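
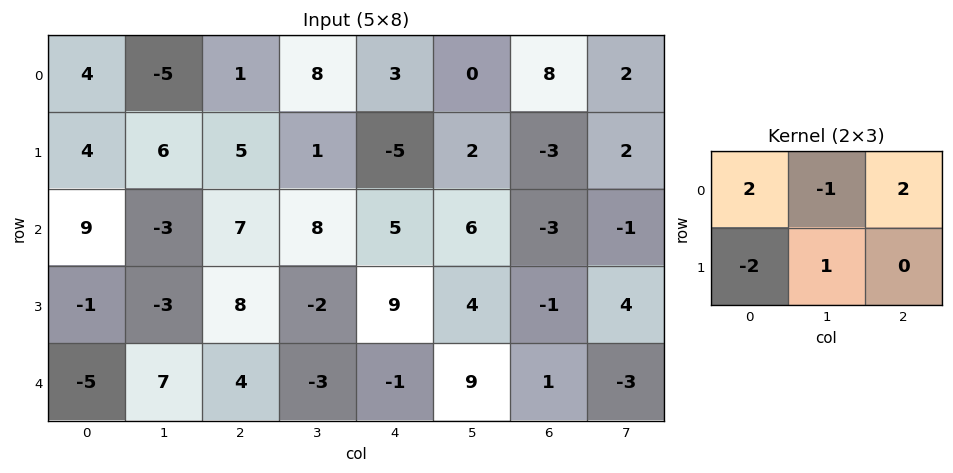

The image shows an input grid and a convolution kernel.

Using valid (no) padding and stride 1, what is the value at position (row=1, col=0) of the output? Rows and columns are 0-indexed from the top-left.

-9

The receptive field on the input at this output position is [4 6 5 / 9 -3 7]. Elementwise product with the kernel and sum: 4·2 + 6·-1 + 5·2 + 9·-2 + -3·1.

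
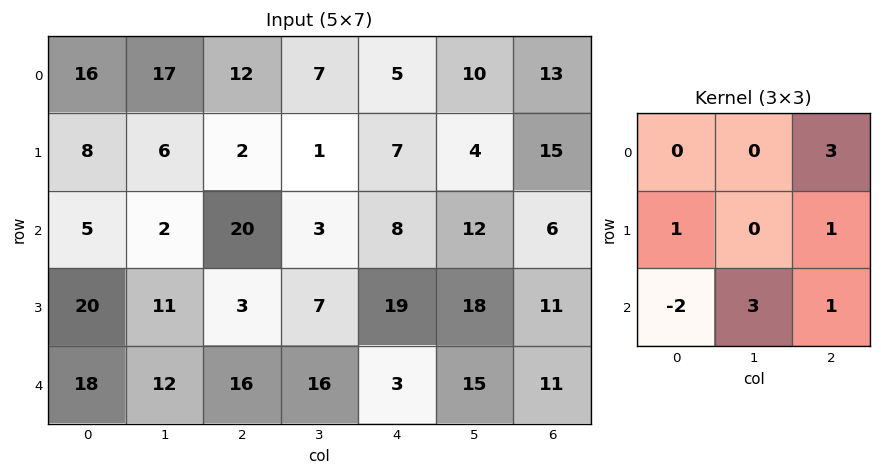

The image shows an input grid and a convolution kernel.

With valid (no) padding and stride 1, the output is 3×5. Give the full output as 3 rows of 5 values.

62 87 1 65 87
27 2 83 88 86
99 67 65 53 98

Output[0,0]: The receptive field on the input at this output position is [16 17 12 / 8 6 2 / 5 2 20]. Elementwise product with the kernel and sum: 12·3 + 8·1 + 2·1 + 5·-2 + 2·3 + 20·1.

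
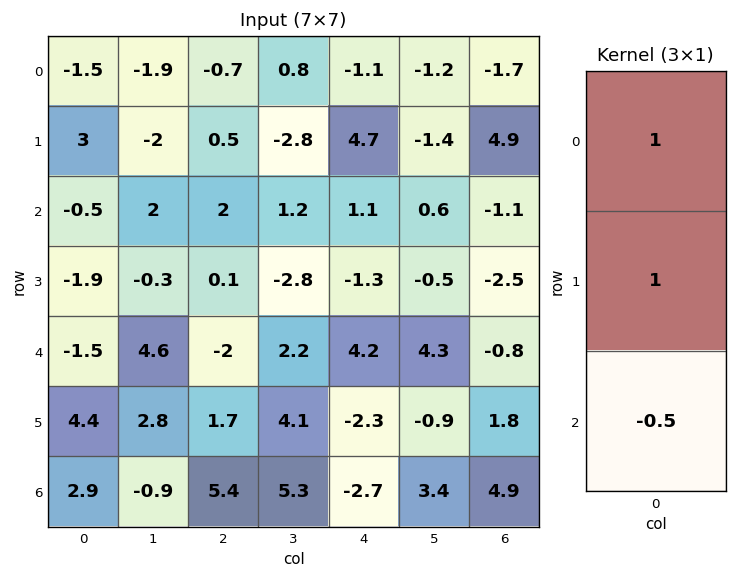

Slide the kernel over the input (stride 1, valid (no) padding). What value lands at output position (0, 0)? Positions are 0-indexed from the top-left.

1.75

The receptive field on the input at this output position is [-1.5 / 3 / -0.5]. Elementwise product with the kernel and sum: -1.5·1 + 3·1 + -0.5·-0.5.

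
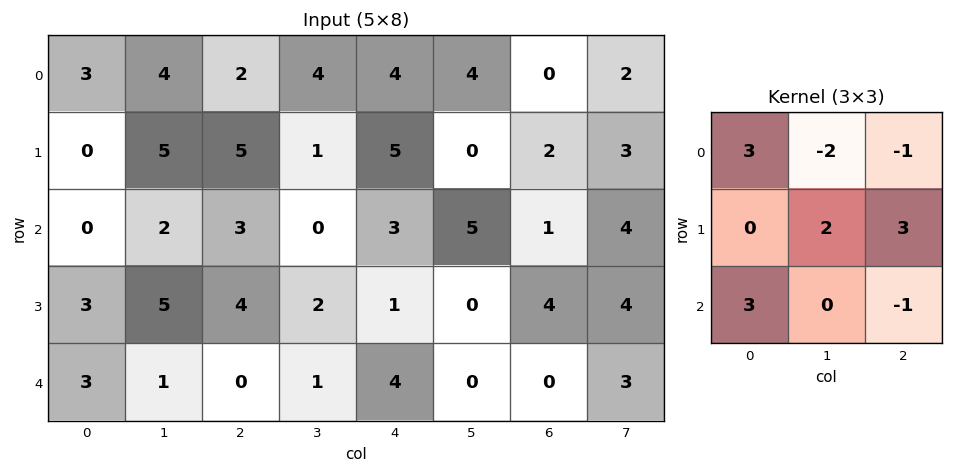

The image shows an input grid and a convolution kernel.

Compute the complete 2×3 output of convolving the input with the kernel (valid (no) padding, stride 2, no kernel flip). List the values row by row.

Output[0,0]: The receptive field on the input at this output position is [3 4 2 / 0 5 5 / 0 2 3]. Elementwise product with the kernel and sum: 3·3 + 4·-2 + 2·-1 + 5·2 + 5·3 + 0·3 + 3·-1.

21 17 18
24 9 22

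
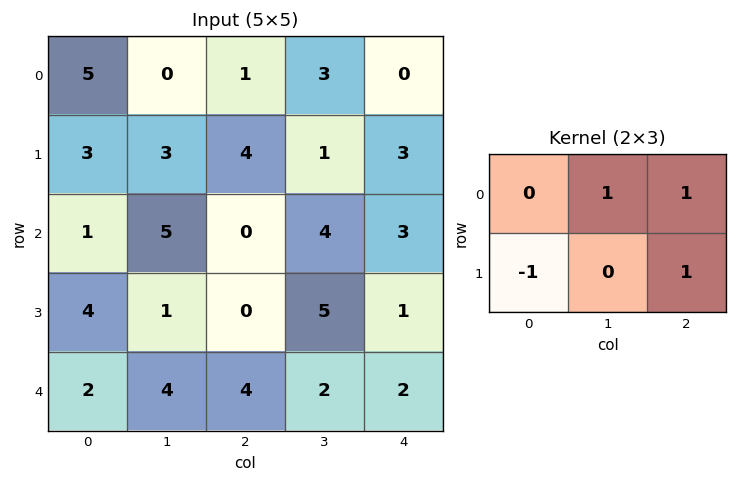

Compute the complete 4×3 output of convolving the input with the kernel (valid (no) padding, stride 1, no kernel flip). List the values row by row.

2 2 2
6 4 7
1 8 8
3 3 4

Output[0,0]: The receptive field on the input at this output position is [5 0 1 / 3 3 4]. Elementwise product with the kernel and sum: 0·1 + 1·1 + 3·-1 + 4·1.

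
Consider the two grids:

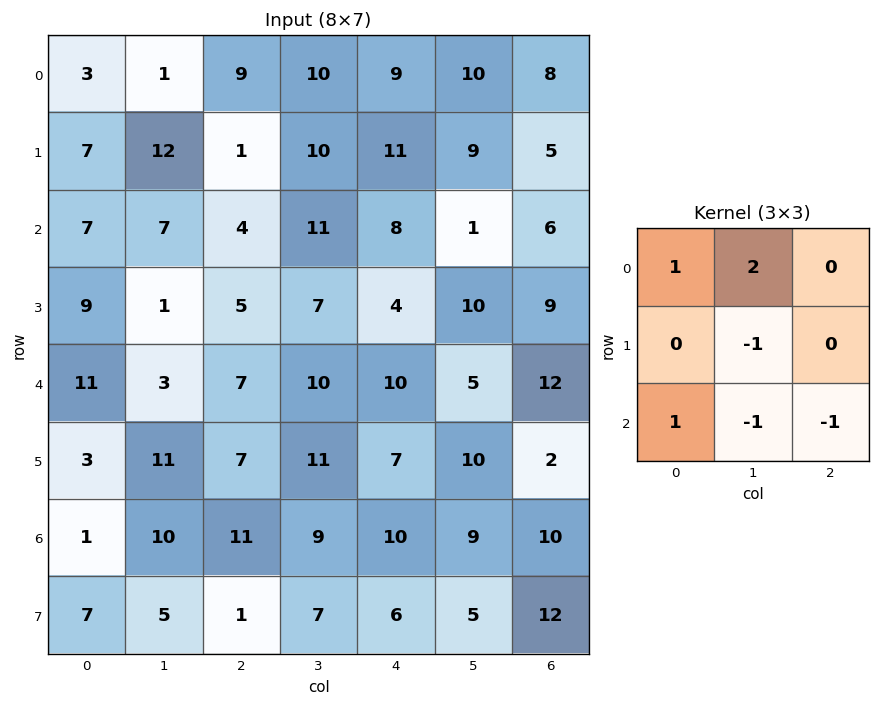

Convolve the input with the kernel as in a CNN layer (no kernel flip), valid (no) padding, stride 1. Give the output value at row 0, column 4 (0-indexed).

21

The receptive field on the input at this output position is [9 10 8 / 11 9 5 / 8 1 6]. Elementwise product with the kernel and sum: 9·1 + 10·2 + 9·-1 + 8·1 + 1·-1 + 6·-1.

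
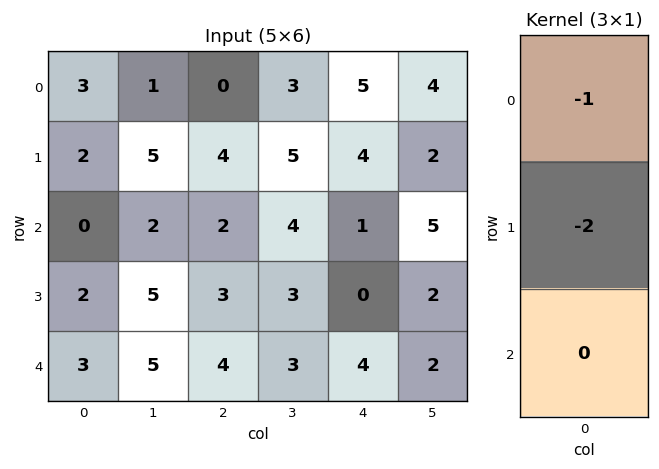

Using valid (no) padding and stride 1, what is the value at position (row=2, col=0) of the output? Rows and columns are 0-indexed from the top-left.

The receptive field on the input at this output position is [0 / 2 / 3]. Elementwise product with the kernel and sum: 0·-1 + 2·-2.

-4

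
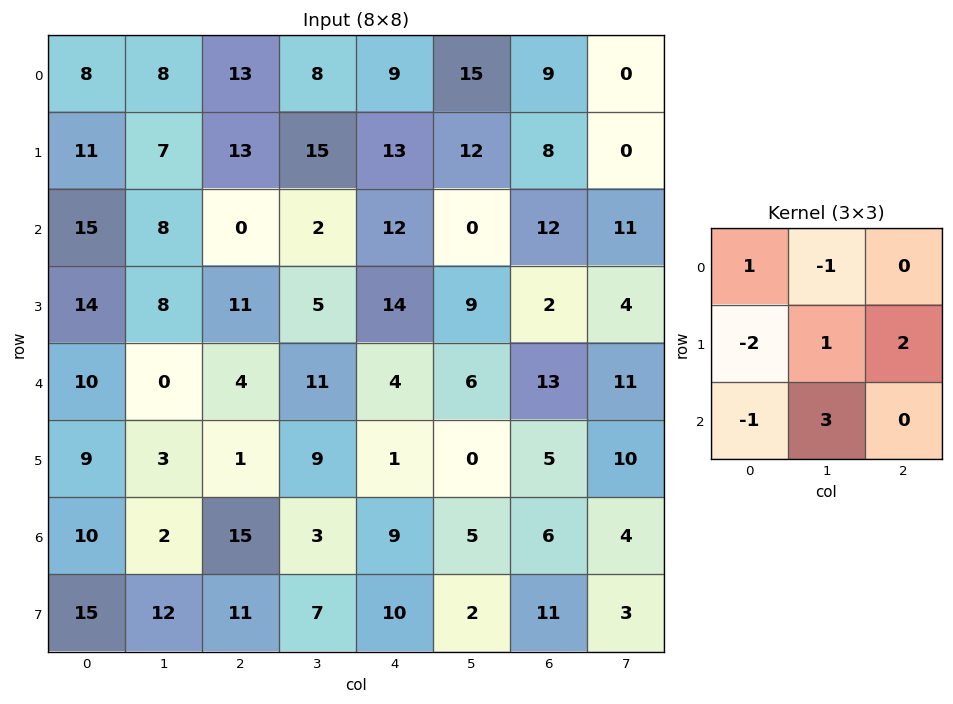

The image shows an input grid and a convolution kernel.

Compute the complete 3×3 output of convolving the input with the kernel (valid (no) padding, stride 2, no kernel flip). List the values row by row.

Output[0,0]: The receptive field on the input at this output position is [8 8 13 / 11 7 13 / 15 8 0]. Elementwise product with the kernel and sum: 8·1 + 8·-1 + 11·-2 + 7·1 + 13·2 + 15·-1 + 8·3.
Output[0,1]: The receptive field on the input at this output position is [13 8 9 / 13 15 13 / 0 2 12]. Elementwise product with the kernel and sum: 13·1 + 8·-1 + 13·-2 + 15·1 + 13·2 + 0·-1 + 2·3.

20 26 -16
-1 38 11
-7 -4 12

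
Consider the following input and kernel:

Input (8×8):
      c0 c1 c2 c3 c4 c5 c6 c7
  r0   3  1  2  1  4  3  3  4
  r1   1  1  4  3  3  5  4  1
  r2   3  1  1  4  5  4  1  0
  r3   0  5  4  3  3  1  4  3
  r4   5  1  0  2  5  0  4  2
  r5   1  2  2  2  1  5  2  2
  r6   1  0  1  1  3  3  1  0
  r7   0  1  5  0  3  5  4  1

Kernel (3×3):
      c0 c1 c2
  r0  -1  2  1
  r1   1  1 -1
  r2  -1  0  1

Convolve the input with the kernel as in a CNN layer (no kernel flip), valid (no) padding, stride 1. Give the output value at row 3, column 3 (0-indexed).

14

The receptive field on the input at this output position is [3 3 1 / 2 5 0 / 2 1 5]. Elementwise product with the kernel and sum: 3·-1 + 3·2 + 1·1 + 2·1 + 5·1 + 0·-1 + 2·-1 + 5·1.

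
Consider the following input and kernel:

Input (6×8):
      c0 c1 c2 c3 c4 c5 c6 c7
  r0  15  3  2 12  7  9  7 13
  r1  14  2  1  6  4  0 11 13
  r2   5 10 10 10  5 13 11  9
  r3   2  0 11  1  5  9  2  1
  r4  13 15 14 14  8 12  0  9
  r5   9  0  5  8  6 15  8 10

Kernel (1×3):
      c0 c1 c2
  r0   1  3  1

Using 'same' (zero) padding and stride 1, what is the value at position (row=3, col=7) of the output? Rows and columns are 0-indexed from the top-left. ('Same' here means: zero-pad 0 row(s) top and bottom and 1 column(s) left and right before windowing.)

5

The receptive field on the zero-padded input at this output position is [2 1 0]. Elementwise product with the kernel and sum: 2·1 + 1·3 + 0·1.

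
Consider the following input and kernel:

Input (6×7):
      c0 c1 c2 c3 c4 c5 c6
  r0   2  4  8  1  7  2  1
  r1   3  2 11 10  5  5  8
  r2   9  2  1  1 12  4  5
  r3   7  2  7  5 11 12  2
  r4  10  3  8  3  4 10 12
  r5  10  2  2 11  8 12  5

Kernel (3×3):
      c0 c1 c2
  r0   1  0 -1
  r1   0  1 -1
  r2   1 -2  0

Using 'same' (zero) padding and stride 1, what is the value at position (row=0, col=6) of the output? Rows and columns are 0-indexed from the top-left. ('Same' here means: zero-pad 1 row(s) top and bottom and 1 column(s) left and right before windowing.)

The receptive field on the zero-padded input at this output position is [0 0 0 / 2 1 0 / 5 8 0]. Elementwise product with the kernel and sum: 0·1 + 0·-1 + 1·1 + 0·-1 + 5·1 + 8·-2.

-10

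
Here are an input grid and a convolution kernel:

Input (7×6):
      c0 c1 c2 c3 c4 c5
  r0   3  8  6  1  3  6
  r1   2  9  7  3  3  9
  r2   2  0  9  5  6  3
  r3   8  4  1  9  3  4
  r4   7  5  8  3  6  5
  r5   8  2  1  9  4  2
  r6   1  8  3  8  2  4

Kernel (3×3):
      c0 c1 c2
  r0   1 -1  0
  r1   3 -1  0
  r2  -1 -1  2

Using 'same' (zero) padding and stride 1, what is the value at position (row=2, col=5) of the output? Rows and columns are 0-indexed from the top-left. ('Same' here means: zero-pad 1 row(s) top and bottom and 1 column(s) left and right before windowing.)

2

The receptive field on the zero-padded input at this output position is [3 9 0 / 6 3 0 / 3 4 0]. Elementwise product with the kernel and sum: 3·1 + 9·-1 + 6·3 + 3·-1 + 3·-1 + 4·-1 + 0·2.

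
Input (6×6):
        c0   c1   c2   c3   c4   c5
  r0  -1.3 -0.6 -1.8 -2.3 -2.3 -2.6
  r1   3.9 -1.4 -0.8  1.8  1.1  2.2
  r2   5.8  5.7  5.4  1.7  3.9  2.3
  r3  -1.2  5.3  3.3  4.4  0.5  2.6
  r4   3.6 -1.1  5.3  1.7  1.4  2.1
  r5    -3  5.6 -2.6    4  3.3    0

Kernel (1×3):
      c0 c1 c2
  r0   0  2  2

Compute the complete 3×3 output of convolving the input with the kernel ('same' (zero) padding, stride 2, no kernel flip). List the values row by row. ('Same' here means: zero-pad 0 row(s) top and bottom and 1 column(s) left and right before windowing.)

-3.8 -8.2 -9.8
23 14.2 12.4
5 14 7

Output[0,0]: The receptive field on the zero-padded input at this output position is [0 -1.3 -0.6]. Elementwise product with the kernel and sum: -1.3·2 + -0.6·2.
Output[0,1]: The receptive field on the zero-padded input at this output position is [-0.6 -1.8 -2.3]. Elementwise product with the kernel and sum: -1.8·2 + -2.3·2.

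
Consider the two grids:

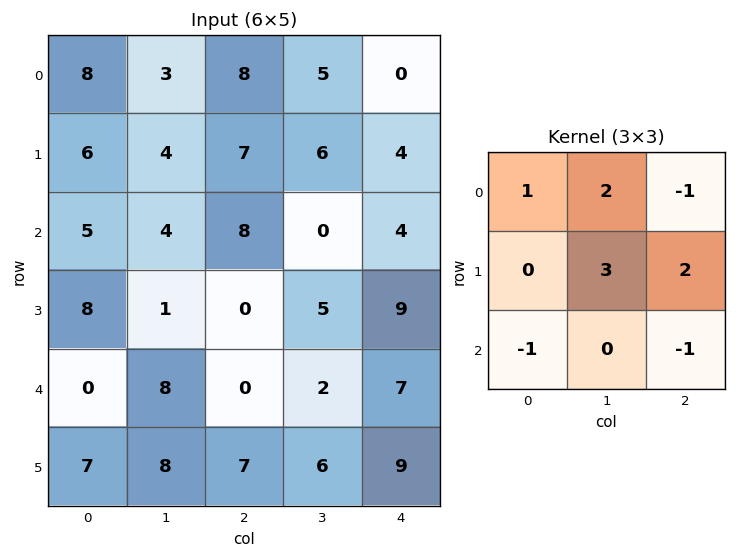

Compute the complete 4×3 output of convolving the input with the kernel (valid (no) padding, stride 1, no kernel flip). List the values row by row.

Output[0,0]: The receptive field on the input at this output position is [8 3 8 / 6 4 7 / 5 4 8]. Elementwise product with the kernel and sum: 8·1 + 3·2 + 8·-1 + 4·3 + 7·2 + 5·-1 + 8·-1.
Output[0,1]: The receptive field on the input at this output position is [3 8 5 / 4 7 6 / 4 8 0]. Elementwise product with the kernel and sum: 3·1 + 8·2 + 5·-1 + 7·3 + 6·2 + 4·-1 + 0·-1.

19 43 32
27 30 14
8 20 30
20 -14 5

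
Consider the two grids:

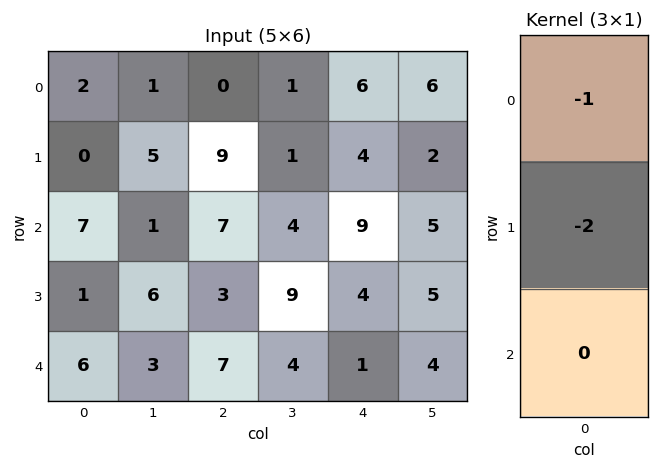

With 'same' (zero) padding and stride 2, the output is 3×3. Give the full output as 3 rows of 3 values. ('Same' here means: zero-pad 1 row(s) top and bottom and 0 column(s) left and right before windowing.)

-4 0 -12
-14 -23 -22
-13 -17 -6

Output[0,0]: The receptive field on the zero-padded input at this output position is [0 / 2 / 0]. Elementwise product with the kernel and sum: 0·-1 + 2·-2.
Output[0,1]: The receptive field on the zero-padded input at this output position is [0 / 0 / 9]. Elementwise product with the kernel and sum: 0·-1 + 0·-2.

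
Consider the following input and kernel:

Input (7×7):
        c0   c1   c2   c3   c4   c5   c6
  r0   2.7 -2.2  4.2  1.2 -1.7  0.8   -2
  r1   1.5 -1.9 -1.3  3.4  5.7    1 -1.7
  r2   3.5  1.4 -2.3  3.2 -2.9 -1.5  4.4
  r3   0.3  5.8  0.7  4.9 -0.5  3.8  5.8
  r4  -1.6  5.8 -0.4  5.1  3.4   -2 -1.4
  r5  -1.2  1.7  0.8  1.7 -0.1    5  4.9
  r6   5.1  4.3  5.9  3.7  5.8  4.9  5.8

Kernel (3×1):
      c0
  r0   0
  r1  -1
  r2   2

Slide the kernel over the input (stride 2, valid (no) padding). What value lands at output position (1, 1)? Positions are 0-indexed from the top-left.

The receptive field on the input at this output position is [-2.3 / 0.7 / -0.4]. Elementwise product with the kernel and sum: 0.7·-1 + -0.4·2.

-1.5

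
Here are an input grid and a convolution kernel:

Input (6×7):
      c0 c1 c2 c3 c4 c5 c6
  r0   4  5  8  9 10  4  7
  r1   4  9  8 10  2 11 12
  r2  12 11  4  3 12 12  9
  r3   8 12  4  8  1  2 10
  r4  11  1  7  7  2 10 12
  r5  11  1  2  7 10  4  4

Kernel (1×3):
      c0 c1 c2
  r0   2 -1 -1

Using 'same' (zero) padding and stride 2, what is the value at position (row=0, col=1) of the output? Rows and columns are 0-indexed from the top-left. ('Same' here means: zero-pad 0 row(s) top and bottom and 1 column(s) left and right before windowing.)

The receptive field on the zero-padded input at this output position is [5 8 9]. Elementwise product with the kernel and sum: 5·2 + 8·-1 + 9·-1.

-7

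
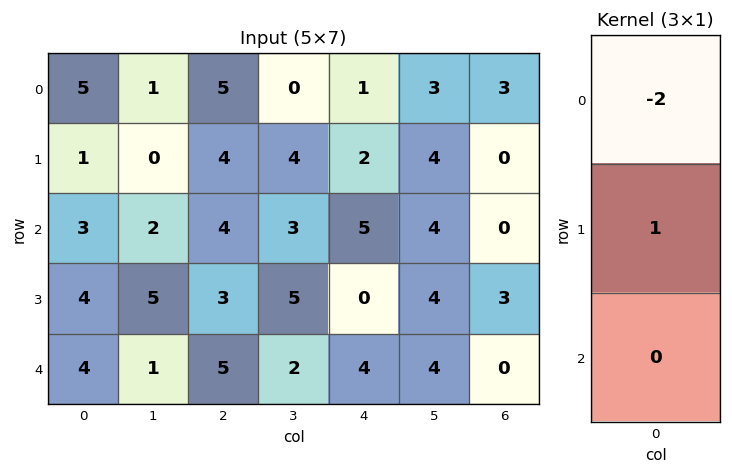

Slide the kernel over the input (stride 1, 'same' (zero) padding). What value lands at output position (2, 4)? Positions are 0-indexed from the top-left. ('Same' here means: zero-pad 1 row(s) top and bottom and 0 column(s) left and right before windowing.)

1

The receptive field on the zero-padded input at this output position is [2 / 5 / 0]. Elementwise product with the kernel and sum: 2·-2 + 5·1.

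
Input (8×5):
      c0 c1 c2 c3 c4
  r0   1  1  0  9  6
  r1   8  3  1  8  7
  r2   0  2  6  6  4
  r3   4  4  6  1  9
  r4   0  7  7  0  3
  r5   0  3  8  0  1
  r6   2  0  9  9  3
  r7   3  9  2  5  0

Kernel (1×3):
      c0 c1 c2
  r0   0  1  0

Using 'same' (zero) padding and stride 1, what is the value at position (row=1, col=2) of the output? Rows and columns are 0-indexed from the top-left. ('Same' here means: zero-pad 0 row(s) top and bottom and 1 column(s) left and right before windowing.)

The receptive field on the zero-padded input at this output position is [3 1 8]. Elementwise product with the kernel and sum: 1·1.

1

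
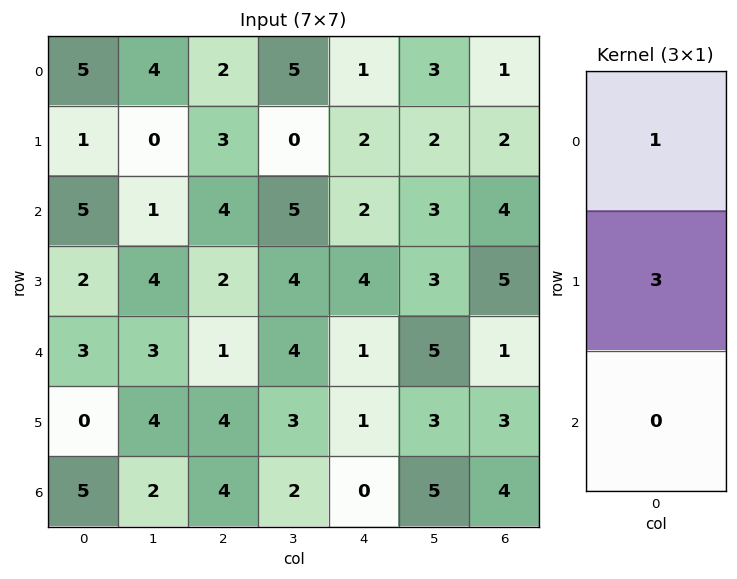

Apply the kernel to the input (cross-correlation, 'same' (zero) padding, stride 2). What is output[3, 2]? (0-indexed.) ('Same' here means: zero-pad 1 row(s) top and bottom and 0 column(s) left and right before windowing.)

1

The receptive field on the zero-padded input at this output position is [1 / 0 / 0]. Elementwise product with the kernel and sum: 1·1 + 0·3.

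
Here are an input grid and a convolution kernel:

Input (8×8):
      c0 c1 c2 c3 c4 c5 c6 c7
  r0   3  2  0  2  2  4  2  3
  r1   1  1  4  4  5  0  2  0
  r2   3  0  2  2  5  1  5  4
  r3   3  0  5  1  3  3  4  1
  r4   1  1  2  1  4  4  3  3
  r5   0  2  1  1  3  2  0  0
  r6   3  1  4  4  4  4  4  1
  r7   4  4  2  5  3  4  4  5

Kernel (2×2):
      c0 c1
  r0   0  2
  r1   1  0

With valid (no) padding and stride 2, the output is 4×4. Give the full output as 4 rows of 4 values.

Output[0,0]: The receptive field on the input at this output position is [3 2 / 1 1]. Elementwise product with the kernel and sum: 2·2 + 1·1.

5 8 13 8
3 9 5 12
2 3 11 6
6 10 11 6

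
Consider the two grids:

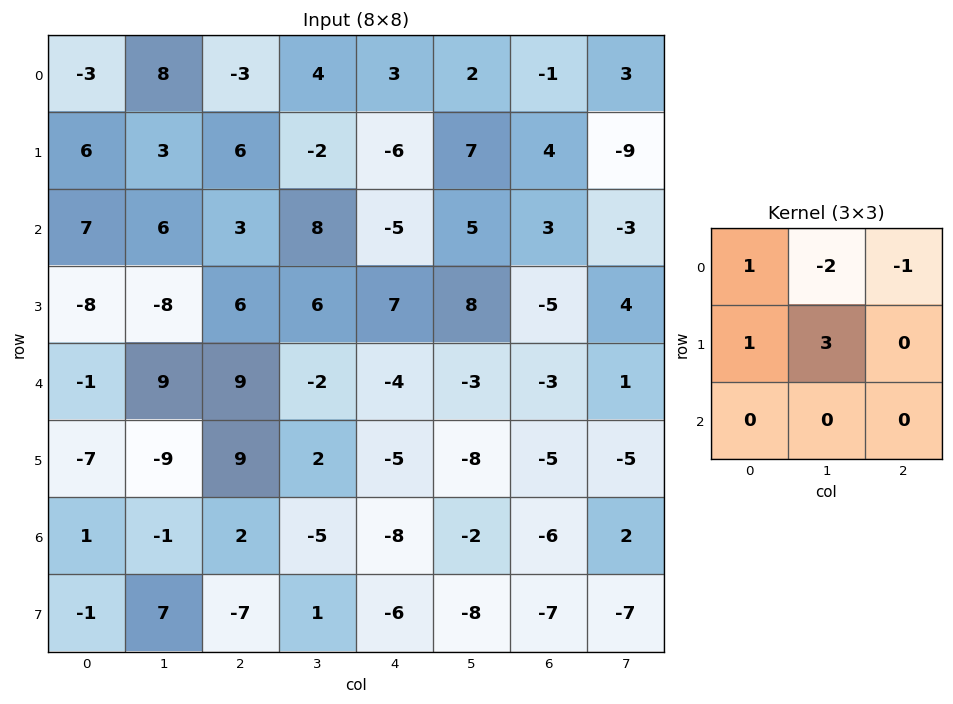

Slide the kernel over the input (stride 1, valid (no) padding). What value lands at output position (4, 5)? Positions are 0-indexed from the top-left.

-21

The receptive field on the input at this output position is [-3 -3 1 / -8 -5 -5 / -2 -6 2]. Elementwise product with the kernel and sum: -3·1 + -3·-2 + 1·-1 + -8·1 + -5·3.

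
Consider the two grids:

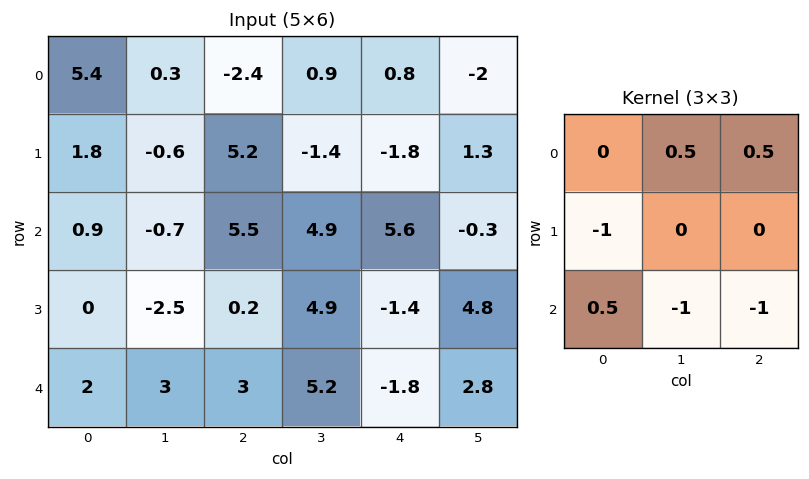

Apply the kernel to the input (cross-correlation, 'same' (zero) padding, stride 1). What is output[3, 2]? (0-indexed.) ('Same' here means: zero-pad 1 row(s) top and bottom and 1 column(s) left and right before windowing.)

1

The receptive field on the zero-padded input at this output position is [-0.7 5.5 4.9 / -2.5 0.2 4.9 / 3 3 5.2]. Elementwise product with the kernel and sum: 5.5·0.5 + 4.9·0.5 + -2.5·-1 + 3·0.5 + 3·-1 + 5.2·-1.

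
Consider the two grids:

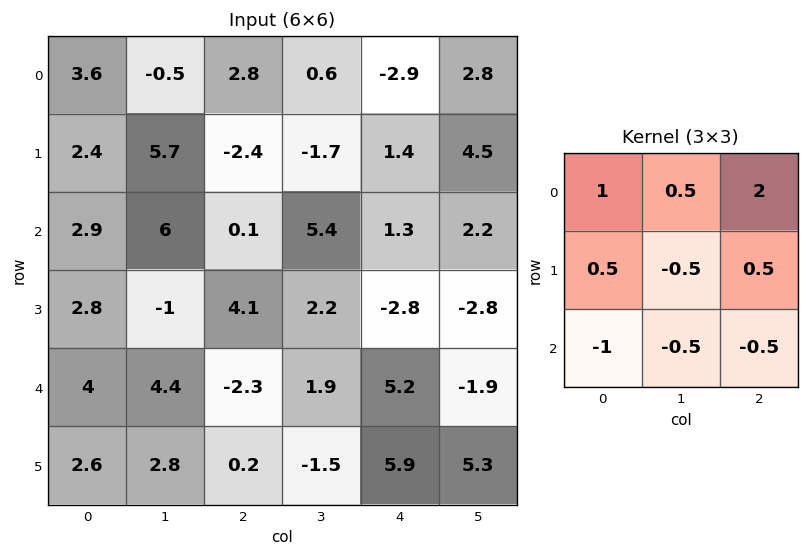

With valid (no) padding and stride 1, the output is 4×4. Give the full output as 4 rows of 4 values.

Output[0,0]: The receptive field on the input at this output position is [3.6 -0.5 2.8 / 2.4 5.7 -2.4 / 2.9 6 0.1]. Elementwise product with the kernel and sum: 3.6·1 + -0.5·0.5 + 2.8·2 + 2.4·0.5 + 5.7·-0.5 + -2.4·0.5 + 2.9·-1 + 6·-0.5 + 0.1·-0.5.
Output[0,1]: The receptive field on the input at this output position is [-0.5 2.8 0.6 / 5.7 -2.4 -1.7 / 6 0.1 5.4]. Elementwise product with the kernel and sum: -0.5·1 + 2.8·0.5 + 0.6·2 + 5.7·0.5 + -2.4·-0.5 + -1.7·0.5 + 6·-1 + 0.1·-0.5 + 5.4·-0.5.

0.15 -3.45 -5.8 -1.7
-5.4 4.6 -6.25 11.75
5 11.2 3.7 8
5.05 7.6 -2.3 -11.5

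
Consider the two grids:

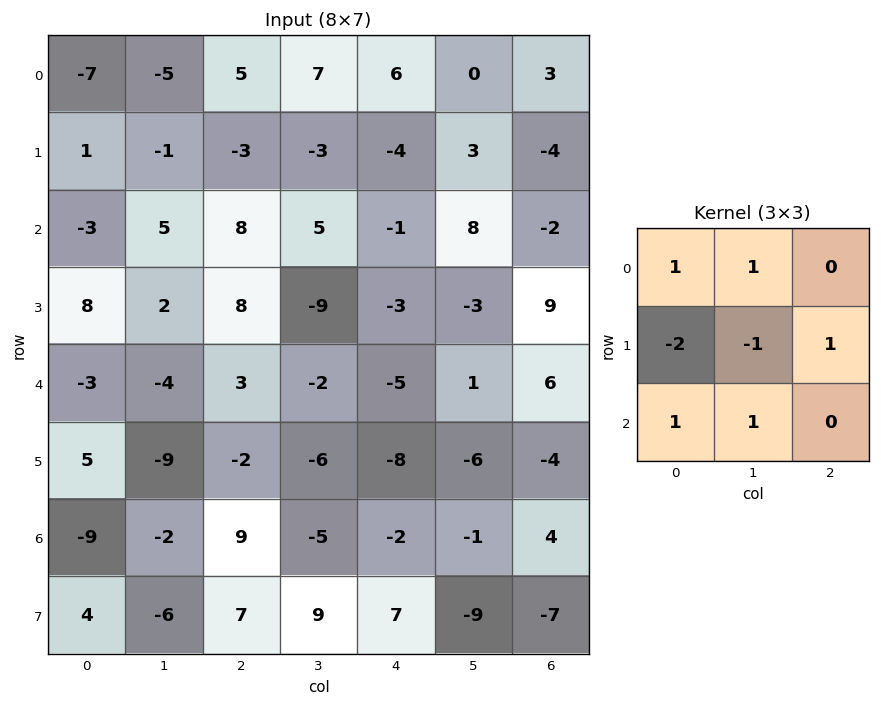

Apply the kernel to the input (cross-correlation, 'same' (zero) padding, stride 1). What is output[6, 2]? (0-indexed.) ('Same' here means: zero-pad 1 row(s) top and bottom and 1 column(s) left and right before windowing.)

-20

The receptive field on the zero-padded input at this output position is [-9 -2 -6 / -2 9 -5 / -6 7 9]. Elementwise product with the kernel and sum: -9·1 + -2·1 + -2·-2 + 9·-1 + -5·1 + -6·1 + 7·1.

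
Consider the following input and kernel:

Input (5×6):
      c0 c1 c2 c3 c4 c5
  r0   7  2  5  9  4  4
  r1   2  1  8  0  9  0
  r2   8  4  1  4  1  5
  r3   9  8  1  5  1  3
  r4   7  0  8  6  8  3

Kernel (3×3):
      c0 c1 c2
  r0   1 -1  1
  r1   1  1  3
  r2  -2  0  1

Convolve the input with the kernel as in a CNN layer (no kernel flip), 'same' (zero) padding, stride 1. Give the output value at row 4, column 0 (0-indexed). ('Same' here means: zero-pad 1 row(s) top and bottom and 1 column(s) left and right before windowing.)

The receptive field on the zero-padded input at this output position is [0 9 8 / 0 7 0 / 0 0 0]. Elementwise product with the kernel and sum: 0·1 + 9·-1 + 8·1 + 0·1 + 7·1 + 0·3 + 0·-2 + 0·1.

6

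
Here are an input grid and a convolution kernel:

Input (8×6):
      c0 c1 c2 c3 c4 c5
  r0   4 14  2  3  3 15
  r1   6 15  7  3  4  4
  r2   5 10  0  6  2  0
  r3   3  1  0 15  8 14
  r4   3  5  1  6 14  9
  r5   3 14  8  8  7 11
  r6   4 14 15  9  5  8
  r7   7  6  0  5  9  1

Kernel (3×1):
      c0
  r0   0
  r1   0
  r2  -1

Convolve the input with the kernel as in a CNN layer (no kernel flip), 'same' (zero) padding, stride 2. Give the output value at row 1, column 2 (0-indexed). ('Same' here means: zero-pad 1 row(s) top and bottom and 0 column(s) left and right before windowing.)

-8

The receptive field on the zero-padded input at this output position is [4 / 2 / 8]. Elementwise product with the kernel and sum: 8·-1.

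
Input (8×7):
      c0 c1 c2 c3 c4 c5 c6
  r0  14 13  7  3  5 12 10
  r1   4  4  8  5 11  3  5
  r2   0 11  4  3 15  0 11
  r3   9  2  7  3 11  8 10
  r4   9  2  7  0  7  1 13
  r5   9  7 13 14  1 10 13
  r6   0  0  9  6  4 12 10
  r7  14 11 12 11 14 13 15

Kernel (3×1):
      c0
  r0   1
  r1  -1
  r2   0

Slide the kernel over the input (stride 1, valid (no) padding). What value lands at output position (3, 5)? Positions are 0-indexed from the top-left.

7

The receptive field on the input at this output position is [8 / 1 / 10]. Elementwise product with the kernel and sum: 8·1 + 1·-1.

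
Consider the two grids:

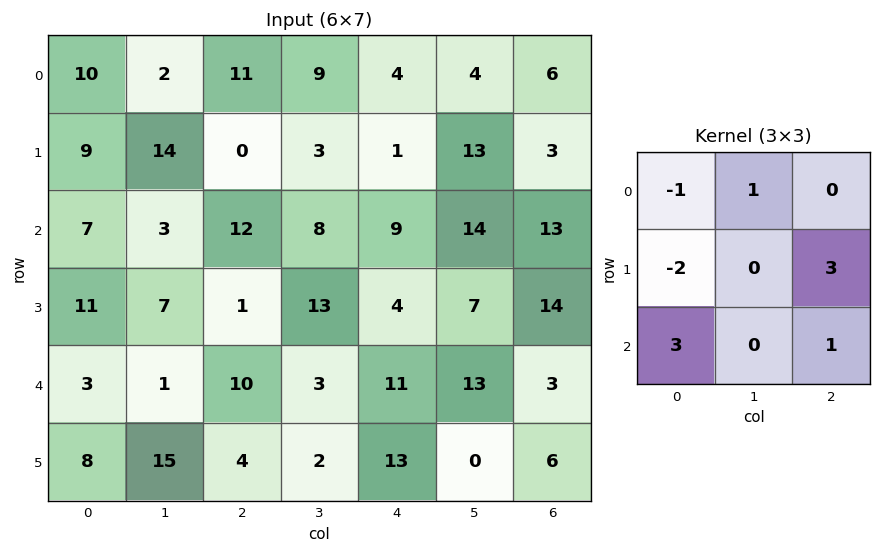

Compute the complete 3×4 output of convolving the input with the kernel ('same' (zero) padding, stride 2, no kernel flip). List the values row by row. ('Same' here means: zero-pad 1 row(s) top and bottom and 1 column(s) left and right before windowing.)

Output[0,0]: The receptive field on the zero-padded input at this output position is [0 0 0 / 0 10 2 / 0 9 14]. Elementwise product with the kernel and sum: 0·-1 + 0·1 + 0·-2 + 2·3 + 0·3 + 14·1.
Output[0,1]: The receptive field on the zero-padded input at this output position is [0 0 0 / 2 11 9 / 14 0 3]. Elementwise product with the kernel and sum: 0·-1 + 0·1 + 2·-2 + 9·3 + 14·3 + 3·1.

20 68 16 31
25 38 70 -17
29 48 30 -19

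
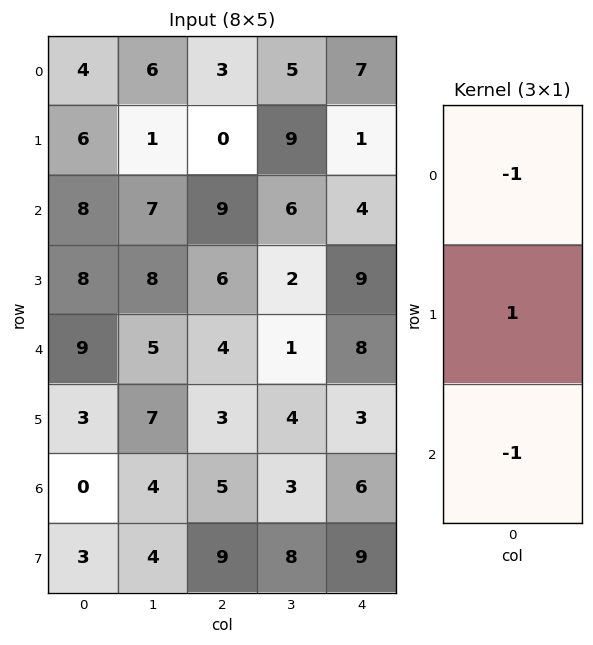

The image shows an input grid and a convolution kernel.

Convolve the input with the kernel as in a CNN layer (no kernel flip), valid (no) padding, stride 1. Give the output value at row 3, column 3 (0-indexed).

The receptive field on the input at this output position is [2 / 1 / 4]. Elementwise product with the kernel and sum: 2·-1 + 1·1 + 4·-1.

-5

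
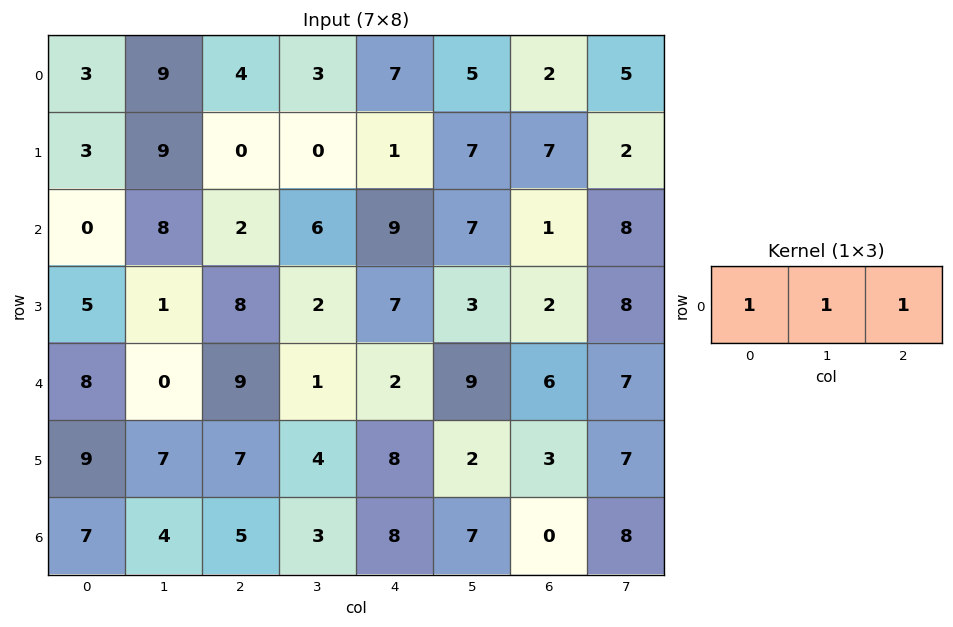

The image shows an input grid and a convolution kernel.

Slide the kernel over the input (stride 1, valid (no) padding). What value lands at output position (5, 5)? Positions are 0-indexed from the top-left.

The receptive field on the input at this output position is [2 3 7]. Elementwise product with the kernel and sum: 2·1 + 3·1 + 7·1.

12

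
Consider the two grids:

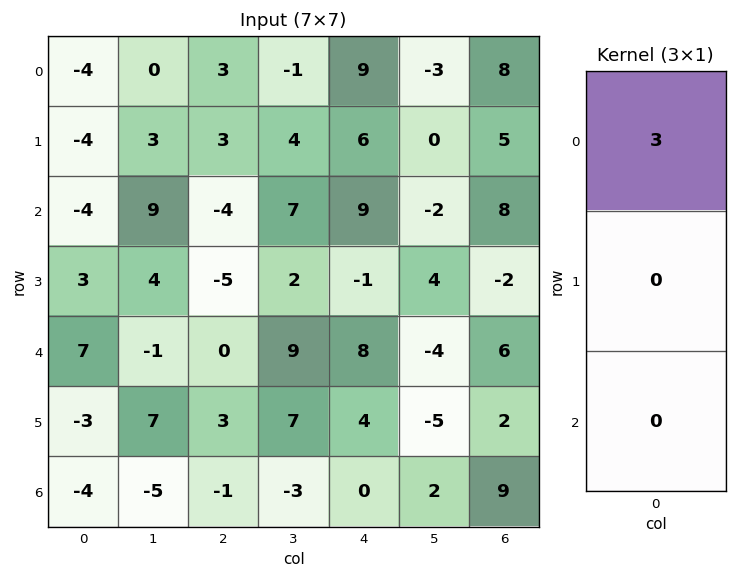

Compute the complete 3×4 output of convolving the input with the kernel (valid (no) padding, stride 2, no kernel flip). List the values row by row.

Output[0,0]: The receptive field on the input at this output position is [-4 / -4 / -4]. Elementwise product with the kernel and sum: -4·3.
Output[0,1]: The receptive field on the input at this output position is [3 / 3 / -4]. Elementwise product with the kernel and sum: 3·3.

-12 9 27 24
-12 -12 27 24
21 0 24 18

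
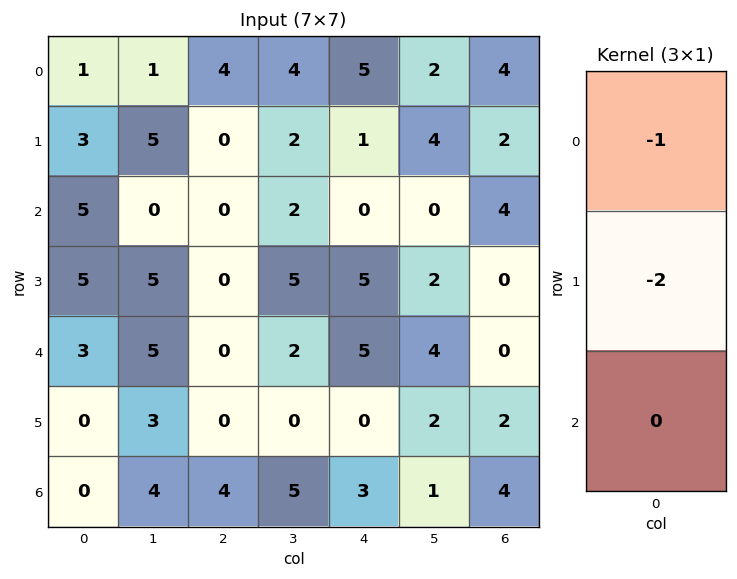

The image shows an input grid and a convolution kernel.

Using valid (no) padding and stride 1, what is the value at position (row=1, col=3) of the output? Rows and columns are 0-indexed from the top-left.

-6

The receptive field on the input at this output position is [2 / 2 / 5]. Elementwise product with the kernel and sum: 2·-1 + 2·-2.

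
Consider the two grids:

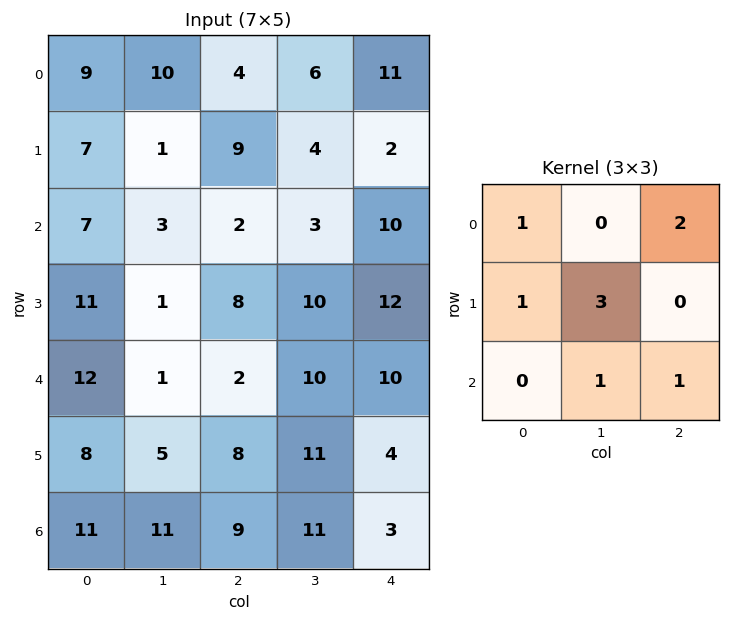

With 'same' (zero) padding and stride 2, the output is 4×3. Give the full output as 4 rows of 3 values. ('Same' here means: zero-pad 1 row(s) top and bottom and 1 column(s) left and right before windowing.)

35 35 41
35 36 49
51 47 54
43 65 31

Output[0,0]: The receptive field on the zero-padded input at this output position is [0 0 0 / 0 9 10 / 0 7 1]. Elementwise product with the kernel and sum: 0·1 + 0·2 + 0·1 + 9·3 + 7·1 + 1·1.
Output[0,1]: The receptive field on the zero-padded input at this output position is [0 0 0 / 10 4 6 / 1 9 4]. Elementwise product with the kernel and sum: 0·1 + 0·2 + 10·1 + 4·3 + 9·1 + 4·1.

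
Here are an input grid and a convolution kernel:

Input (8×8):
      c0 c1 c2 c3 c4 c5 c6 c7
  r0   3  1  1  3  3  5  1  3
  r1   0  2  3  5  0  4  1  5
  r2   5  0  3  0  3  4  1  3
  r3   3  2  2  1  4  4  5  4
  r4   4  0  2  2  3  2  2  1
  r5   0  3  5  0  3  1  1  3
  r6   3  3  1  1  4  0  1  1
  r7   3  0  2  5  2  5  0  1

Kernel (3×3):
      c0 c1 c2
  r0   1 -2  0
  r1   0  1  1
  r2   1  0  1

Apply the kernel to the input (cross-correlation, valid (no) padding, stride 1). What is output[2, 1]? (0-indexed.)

-1

The receptive field on the input at this output position is [0 3 0 / 2 2 1 / 0 2 2]. Elementwise product with the kernel and sum: 0·1 + 3·-2 + 2·1 + 1·1 + 0·1 + 2·1.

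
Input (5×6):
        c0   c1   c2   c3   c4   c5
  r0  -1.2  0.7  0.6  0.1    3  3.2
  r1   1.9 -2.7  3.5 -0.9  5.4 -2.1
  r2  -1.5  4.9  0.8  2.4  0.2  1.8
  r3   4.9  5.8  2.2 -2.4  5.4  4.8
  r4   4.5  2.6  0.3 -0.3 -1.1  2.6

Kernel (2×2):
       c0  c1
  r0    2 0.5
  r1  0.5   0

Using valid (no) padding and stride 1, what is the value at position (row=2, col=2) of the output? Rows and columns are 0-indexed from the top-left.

The receptive field on the input at this output position is [0.8 2.4 / 2.2 -2.4]. Elementwise product with the kernel and sum: 0.8·2 + 2.4·0.5 + 2.2·0.5.

3.9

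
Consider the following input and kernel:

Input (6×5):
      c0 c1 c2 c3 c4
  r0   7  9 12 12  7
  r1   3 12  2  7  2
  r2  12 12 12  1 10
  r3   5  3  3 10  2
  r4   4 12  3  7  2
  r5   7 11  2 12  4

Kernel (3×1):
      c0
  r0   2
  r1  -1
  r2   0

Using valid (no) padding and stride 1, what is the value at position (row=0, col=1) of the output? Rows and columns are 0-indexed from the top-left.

6

The receptive field on the input at this output position is [9 / 12 / 12]. Elementwise product with the kernel and sum: 9·2 + 12·-1.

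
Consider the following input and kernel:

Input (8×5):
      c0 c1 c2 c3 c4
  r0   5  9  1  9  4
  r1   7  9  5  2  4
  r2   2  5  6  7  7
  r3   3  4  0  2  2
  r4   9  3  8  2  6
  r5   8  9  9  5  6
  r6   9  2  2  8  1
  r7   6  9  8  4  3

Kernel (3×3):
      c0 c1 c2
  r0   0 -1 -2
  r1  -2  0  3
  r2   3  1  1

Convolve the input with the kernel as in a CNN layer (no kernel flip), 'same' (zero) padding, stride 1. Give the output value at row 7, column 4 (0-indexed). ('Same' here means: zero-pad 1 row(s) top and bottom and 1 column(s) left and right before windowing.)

The receptive field on the zero-padded input at this output position is [8 1 0 / 4 3 0 / 0 0 0]. Elementwise product with the kernel and sum: 1·-1 + 0·-2 + 4·-2 + 0·3 + 0·3 + 0·1 + 0·1.

-9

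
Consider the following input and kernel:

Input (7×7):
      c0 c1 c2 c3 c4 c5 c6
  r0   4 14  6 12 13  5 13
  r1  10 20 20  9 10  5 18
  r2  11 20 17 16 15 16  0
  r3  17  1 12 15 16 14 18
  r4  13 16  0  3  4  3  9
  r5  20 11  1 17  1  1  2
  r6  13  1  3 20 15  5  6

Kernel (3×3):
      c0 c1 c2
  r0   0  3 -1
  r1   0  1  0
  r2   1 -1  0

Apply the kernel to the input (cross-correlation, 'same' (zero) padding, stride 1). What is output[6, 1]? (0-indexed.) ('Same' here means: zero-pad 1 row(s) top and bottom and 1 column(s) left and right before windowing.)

The receptive field on the zero-padded input at this output position is [20 11 1 / 13 1 3 / 0 0 0]. Elementwise product with the kernel and sum: 11·3 + 1·-1 + 1·1 + 0·1 + 0·-1.

33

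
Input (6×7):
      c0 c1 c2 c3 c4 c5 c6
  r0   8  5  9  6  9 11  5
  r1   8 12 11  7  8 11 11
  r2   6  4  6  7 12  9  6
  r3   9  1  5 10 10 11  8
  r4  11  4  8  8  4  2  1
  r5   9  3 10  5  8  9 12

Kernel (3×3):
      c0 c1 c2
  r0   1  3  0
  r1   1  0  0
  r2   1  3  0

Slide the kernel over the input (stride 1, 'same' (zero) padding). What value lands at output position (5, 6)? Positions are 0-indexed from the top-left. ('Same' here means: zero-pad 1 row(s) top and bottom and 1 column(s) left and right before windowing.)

The receptive field on the zero-padded input at this output position is [2 1 0 / 9 12 0 / 0 0 0]. Elementwise product with the kernel and sum: 2·1 + 1·3 + 9·1 + 0·1 + 0·3.

14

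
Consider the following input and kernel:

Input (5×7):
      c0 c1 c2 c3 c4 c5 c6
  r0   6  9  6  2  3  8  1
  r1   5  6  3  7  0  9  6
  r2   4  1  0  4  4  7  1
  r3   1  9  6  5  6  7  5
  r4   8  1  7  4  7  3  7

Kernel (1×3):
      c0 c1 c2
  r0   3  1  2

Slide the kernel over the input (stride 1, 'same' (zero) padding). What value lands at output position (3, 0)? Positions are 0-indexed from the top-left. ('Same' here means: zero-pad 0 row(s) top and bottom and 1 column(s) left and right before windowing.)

19

The receptive field on the zero-padded input at this output position is [0 1 9]. Elementwise product with the kernel and sum: 0·3 + 1·1 + 9·2.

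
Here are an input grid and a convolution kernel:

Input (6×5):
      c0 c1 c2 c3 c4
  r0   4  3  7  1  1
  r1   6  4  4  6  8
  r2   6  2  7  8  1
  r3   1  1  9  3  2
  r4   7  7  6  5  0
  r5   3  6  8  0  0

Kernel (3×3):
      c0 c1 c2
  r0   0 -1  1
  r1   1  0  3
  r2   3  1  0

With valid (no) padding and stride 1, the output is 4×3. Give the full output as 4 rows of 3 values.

Output[0,0]: The receptive field on the input at this output position is [4 3 7 / 6 4 4 / 6 2 7]. Elementwise product with the kernel and sum: 3·-1 + 7·1 + 6·1 + 4·3 + 6·3 + 2·1.

42 29 57
31 40 42
61 38 31
48 42 29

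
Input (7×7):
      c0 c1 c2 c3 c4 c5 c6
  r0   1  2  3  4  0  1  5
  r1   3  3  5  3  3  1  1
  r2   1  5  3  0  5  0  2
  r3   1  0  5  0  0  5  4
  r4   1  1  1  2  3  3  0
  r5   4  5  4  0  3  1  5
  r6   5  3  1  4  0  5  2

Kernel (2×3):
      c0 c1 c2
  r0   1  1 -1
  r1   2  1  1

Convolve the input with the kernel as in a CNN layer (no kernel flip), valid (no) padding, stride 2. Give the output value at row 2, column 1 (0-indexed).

11

The receptive field on the input at this output position is [1 2 3 / 4 0 3]. Elementwise product with the kernel and sum: 1·1 + 2·1 + 3·-1 + 4·2 + 0·1 + 3·1.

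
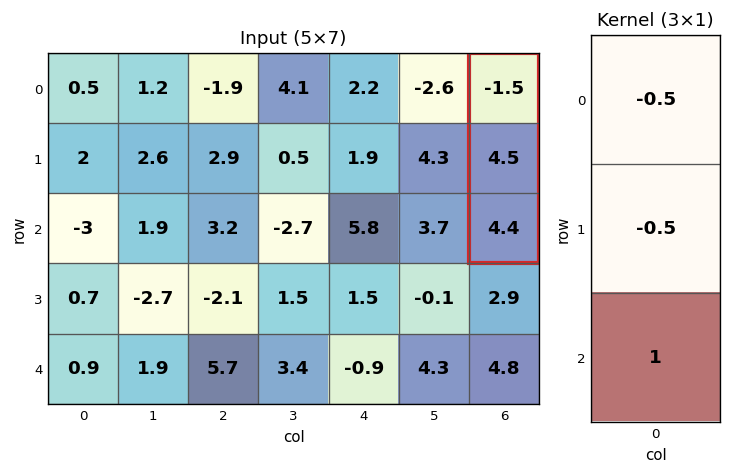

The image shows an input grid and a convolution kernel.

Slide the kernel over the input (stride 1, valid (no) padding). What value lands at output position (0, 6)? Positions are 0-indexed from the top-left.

The receptive field on the input at this output position is [-1.5 / 4.5 / 4.4]. Elementwise product with the kernel and sum: -1.5·-0.5 + 4.5·-0.5 + 4.4·1.

2.9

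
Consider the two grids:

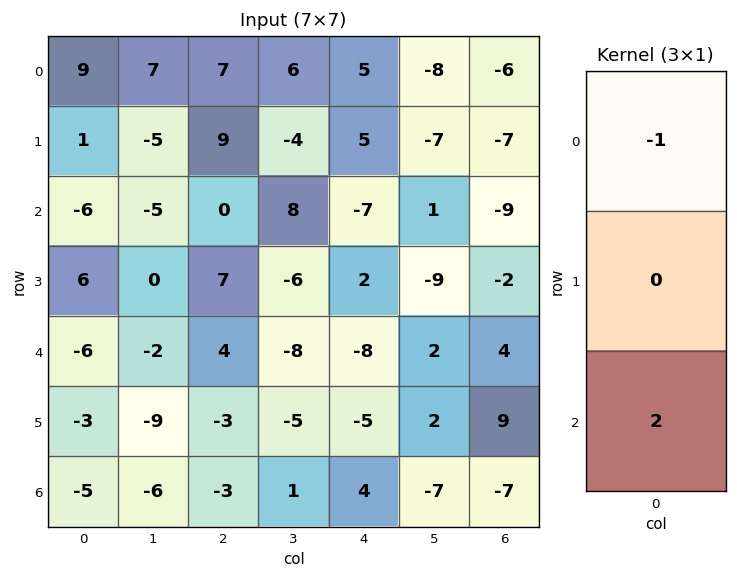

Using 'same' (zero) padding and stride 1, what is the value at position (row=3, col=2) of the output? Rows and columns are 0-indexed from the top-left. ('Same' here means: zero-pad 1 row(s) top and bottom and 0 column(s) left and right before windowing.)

The receptive field on the zero-padded input at this output position is [0 / 7 / 4]. Elementwise product with the kernel and sum: 0·-1 + 4·2.

8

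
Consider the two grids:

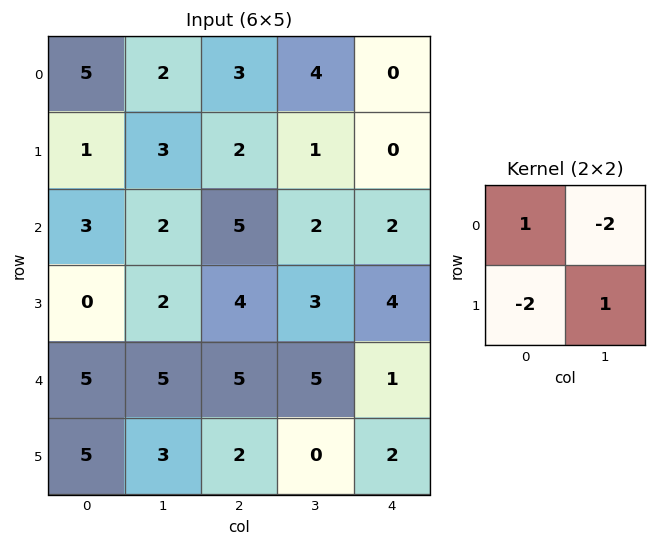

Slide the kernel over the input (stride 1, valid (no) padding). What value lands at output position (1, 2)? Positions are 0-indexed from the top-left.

-8

The receptive field on the input at this output position is [2 1 / 5 2]. Elementwise product with the kernel and sum: 2·1 + 1·-2 + 5·-2 + 2·1.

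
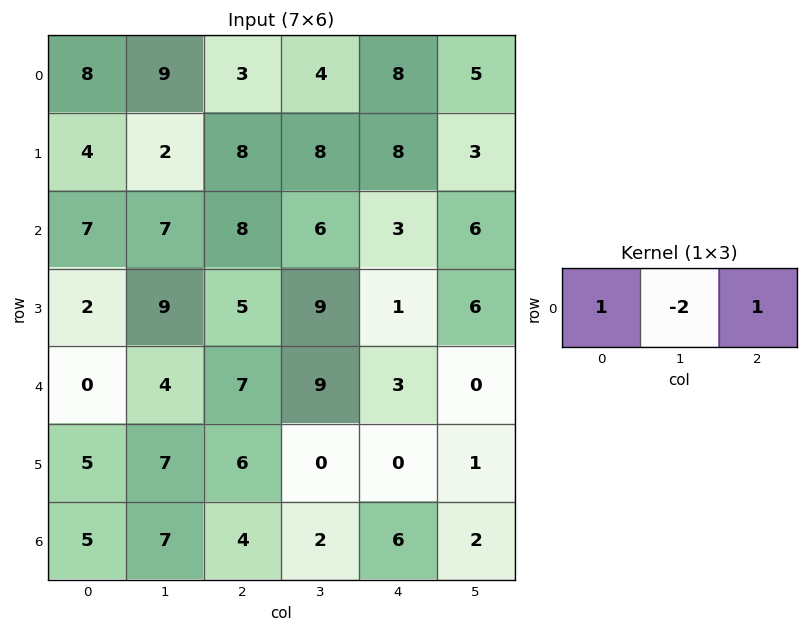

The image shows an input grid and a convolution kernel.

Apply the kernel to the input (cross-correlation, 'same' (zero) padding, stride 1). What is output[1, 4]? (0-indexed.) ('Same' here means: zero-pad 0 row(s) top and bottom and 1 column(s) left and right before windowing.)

-5

The receptive field on the zero-padded input at this output position is [8 8 3]. Elementwise product with the kernel and sum: 8·1 + 8·-2 + 3·1.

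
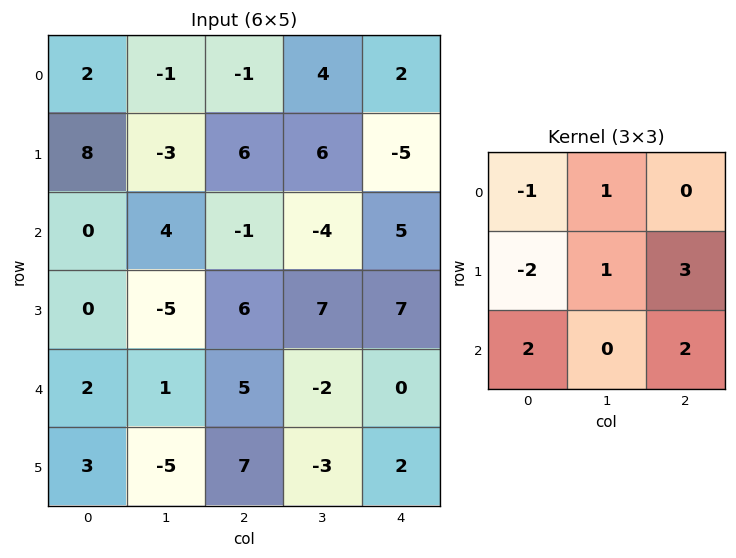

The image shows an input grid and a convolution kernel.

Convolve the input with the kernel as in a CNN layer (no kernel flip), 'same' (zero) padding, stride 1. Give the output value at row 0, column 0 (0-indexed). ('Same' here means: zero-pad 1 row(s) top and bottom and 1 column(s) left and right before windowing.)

The receptive field on the zero-padded input at this output position is [0 0 0 / 0 2 -1 / 0 8 -3]. Elementwise product with the kernel and sum: 0·-1 + 0·1 + 0·-2 + 2·1 + -1·3 + 0·2 + -3·2.

-7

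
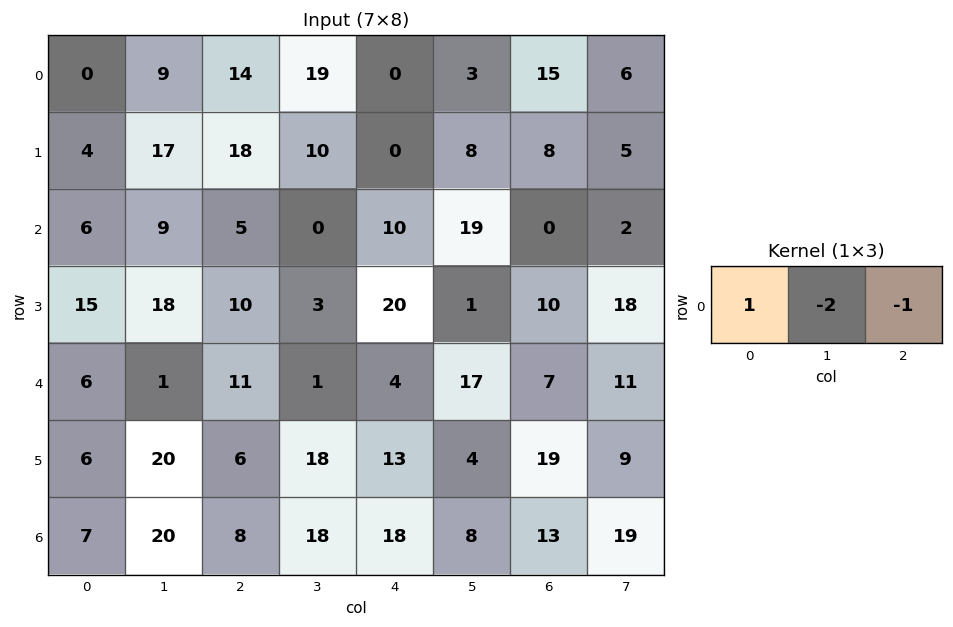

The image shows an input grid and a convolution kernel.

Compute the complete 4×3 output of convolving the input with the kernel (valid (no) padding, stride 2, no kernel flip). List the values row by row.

-32 -24 -21
-17 -5 -28
-7 5 -37
-41 -46 -11

Output[0,0]: The receptive field on the input at this output position is [0 9 14]. Elementwise product with the kernel and sum: 0·1 + 9·-2 + 14·-1.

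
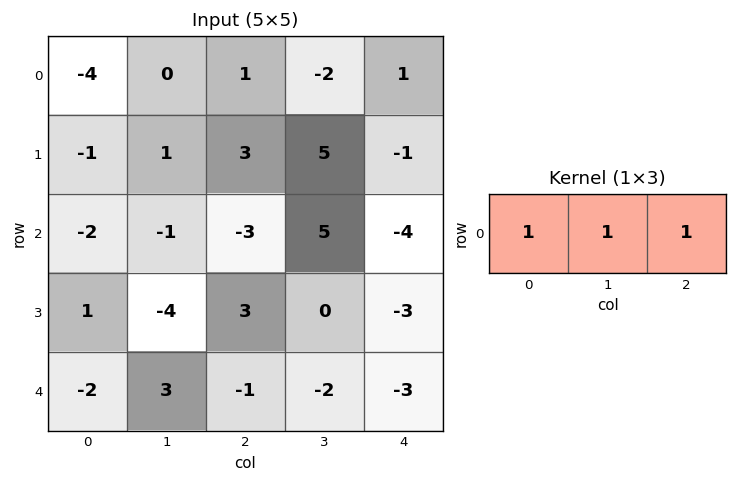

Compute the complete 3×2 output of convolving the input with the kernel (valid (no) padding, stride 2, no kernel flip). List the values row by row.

Output[0,0]: The receptive field on the input at this output position is [-4 0 1]. Elementwise product with the kernel and sum: -4·1 + 0·1 + 1·1.

-3 0
-6 -2
0 -6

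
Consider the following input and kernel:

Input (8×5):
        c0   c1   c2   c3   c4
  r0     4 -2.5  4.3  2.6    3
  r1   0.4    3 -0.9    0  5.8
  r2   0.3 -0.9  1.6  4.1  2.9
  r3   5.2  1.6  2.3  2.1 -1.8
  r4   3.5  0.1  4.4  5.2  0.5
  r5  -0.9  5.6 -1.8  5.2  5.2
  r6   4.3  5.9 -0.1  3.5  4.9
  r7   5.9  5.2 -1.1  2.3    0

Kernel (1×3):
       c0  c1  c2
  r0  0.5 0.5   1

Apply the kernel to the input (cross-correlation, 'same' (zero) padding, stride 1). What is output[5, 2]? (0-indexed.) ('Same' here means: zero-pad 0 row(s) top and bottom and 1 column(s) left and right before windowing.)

The receptive field on the zero-padded input at this output position is [5.6 -1.8 5.2]. Elementwise product with the kernel and sum: 5.6·0.5 + -1.8·0.5 + 5.2·1.

7.1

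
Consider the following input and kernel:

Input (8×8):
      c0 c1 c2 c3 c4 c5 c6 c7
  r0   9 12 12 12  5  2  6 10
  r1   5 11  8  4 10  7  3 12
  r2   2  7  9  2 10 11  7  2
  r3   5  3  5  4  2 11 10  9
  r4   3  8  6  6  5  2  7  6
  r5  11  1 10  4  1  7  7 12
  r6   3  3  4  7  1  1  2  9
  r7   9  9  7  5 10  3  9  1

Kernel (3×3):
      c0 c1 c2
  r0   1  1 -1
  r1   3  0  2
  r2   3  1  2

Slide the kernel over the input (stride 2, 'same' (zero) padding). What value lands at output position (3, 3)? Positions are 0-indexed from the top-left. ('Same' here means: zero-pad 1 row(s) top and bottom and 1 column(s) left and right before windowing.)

The receptive field on the zero-padded input at this output position is [7 7 12 / 1 2 9 / 3 9 1]. Elementwise product with the kernel and sum: 7·1 + 7·1 + 12·-1 + 1·3 + 9·2 + 3·3 + 9·1 + 1·2.

43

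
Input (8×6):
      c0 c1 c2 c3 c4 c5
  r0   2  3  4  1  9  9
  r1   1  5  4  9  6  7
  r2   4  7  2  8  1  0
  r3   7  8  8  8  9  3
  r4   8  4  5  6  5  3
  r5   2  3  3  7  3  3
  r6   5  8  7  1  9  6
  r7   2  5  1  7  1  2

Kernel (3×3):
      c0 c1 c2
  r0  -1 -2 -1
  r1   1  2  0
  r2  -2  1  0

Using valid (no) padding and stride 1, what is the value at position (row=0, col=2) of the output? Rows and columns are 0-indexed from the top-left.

The receptive field on the input at this output position is [4 1 9 / 4 9 6 / 2 8 1]. Elementwise product with the kernel and sum: 4·-1 + 1·-2 + 9·-1 + 4·1 + 9·2 + 2·-2 + 8·1.

11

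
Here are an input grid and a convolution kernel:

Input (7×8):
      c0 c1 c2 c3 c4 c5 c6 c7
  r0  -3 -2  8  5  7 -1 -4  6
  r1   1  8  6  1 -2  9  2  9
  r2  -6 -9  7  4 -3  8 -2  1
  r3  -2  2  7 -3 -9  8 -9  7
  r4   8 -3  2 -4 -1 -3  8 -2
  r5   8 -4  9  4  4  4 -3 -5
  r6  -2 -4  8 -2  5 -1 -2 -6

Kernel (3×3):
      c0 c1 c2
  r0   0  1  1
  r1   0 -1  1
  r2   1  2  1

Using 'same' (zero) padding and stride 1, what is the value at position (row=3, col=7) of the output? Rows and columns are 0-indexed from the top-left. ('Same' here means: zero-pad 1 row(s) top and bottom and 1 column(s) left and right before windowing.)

The receptive field on the zero-padded input at this output position is [-2 1 0 / -9 7 0 / 8 -2 0]. Elementwise product with the kernel and sum: 1·1 + 0·1 + 7·-1 + 0·1 + 8·1 + -2·2 + 0·1.

-2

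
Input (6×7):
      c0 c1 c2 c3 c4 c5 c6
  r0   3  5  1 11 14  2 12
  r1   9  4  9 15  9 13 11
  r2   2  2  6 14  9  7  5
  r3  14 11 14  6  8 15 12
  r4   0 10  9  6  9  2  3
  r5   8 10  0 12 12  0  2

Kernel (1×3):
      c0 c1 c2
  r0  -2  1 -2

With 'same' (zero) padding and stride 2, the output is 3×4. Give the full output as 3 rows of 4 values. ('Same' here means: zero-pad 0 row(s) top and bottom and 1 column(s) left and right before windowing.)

-7 -31 -12 8
-2 -26 -33 -9
-20 -23 -7 -1

Output[0,0]: The receptive field on the zero-padded input at this output position is [0 3 5]. Elementwise product with the kernel and sum: 0·-2 + 3·1 + 5·-2.
Output[0,1]: The receptive field on the zero-padded input at this output position is [5 1 11]. Elementwise product with the kernel and sum: 5·-2 + 1·1 + 11·-2.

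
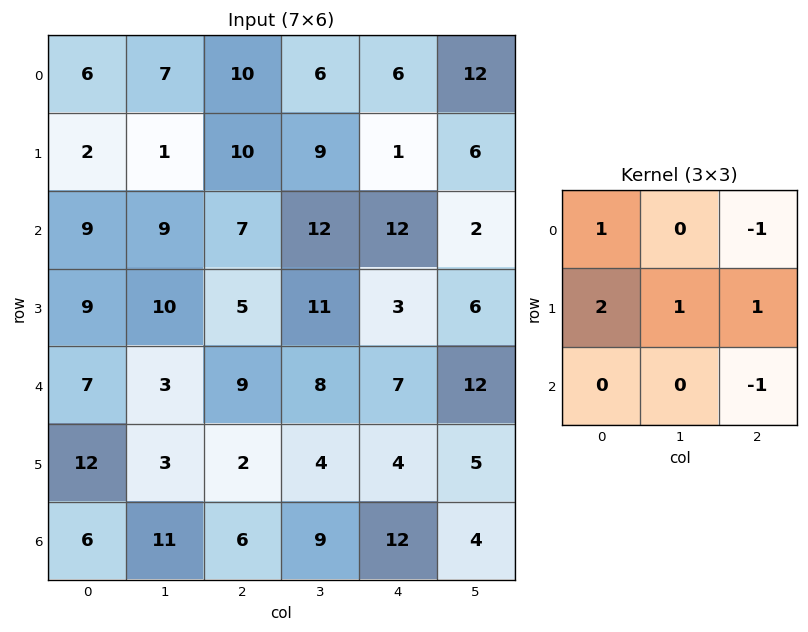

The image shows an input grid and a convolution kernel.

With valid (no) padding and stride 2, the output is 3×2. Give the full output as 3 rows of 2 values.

Output[0,0]: The receptive field on the input at this output position is [6 7 10 / 2 1 10 / 9 9 7]. Elementwise product with the kernel and sum: 6·1 + 10·-1 + 2·2 + 1·1 + 10·1 + 7·-1.

4 22
26 12
21 2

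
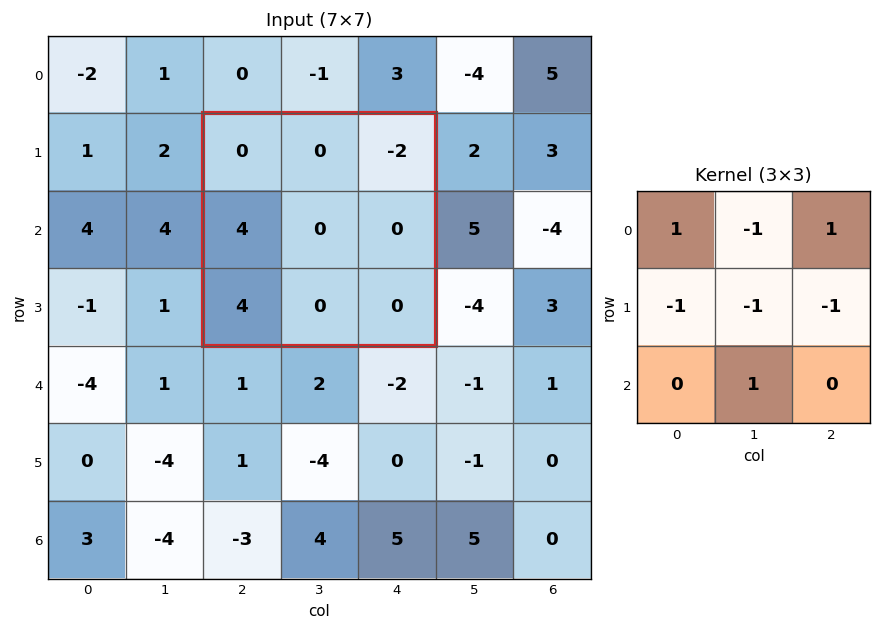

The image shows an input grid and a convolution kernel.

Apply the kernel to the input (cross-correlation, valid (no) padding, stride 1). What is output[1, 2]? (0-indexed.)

-6

The receptive field on the input at this output position is [0 0 -2 / 4 0 0 / 4 0 0]. Elementwise product with the kernel and sum: 0·1 + 0·-1 + -2·1 + 4·-1 + 0·-1 + 0·-1 + 0·1.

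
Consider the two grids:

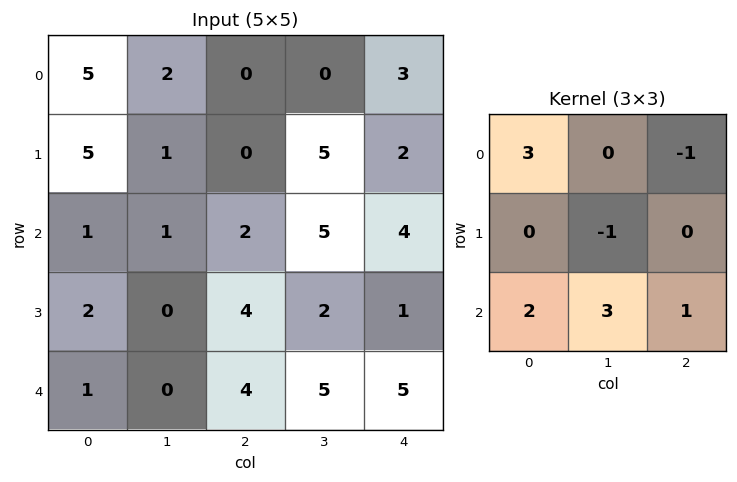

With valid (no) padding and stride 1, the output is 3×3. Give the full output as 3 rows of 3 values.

Output[0,0]: The receptive field on the input at this output position is [5 2 0 / 5 1 0 / 1 1 2]. Elementwise product with the kernel and sum: 5·3 + 0·-1 + 1·-1 + 1·2 + 1·3 + 2·1.

21 19 15
22 10 8
7 11 28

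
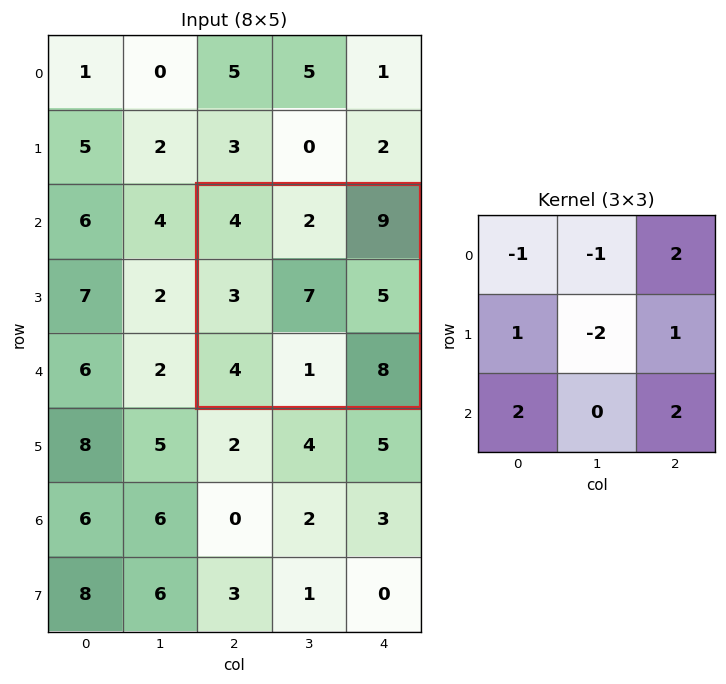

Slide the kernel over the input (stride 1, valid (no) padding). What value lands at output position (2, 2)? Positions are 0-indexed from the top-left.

30

The receptive field on the input at this output position is [4 2 9 / 3 7 5 / 4 1 8]. Elementwise product with the kernel and sum: 4·-1 + 2·-1 + 9·2 + 3·1 + 7·-2 + 5·1 + 4·2 + 8·2.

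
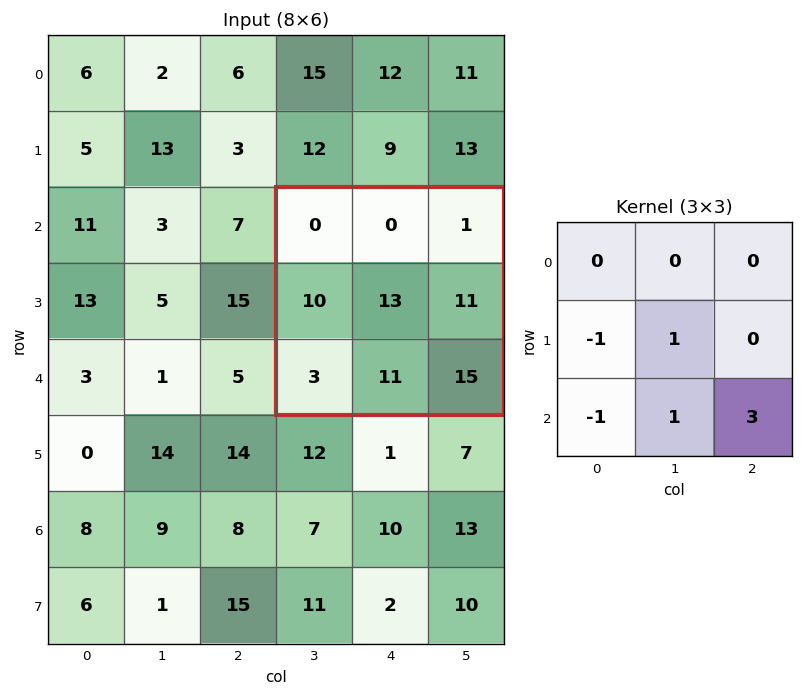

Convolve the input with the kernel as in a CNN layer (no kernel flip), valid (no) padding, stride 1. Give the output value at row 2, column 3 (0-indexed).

56

The receptive field on the input at this output position is [0 0 1 / 10 13 11 / 3 11 15]. Elementwise product with the kernel and sum: 10·-1 + 13·1 + 3·-1 + 11·1 + 15·3.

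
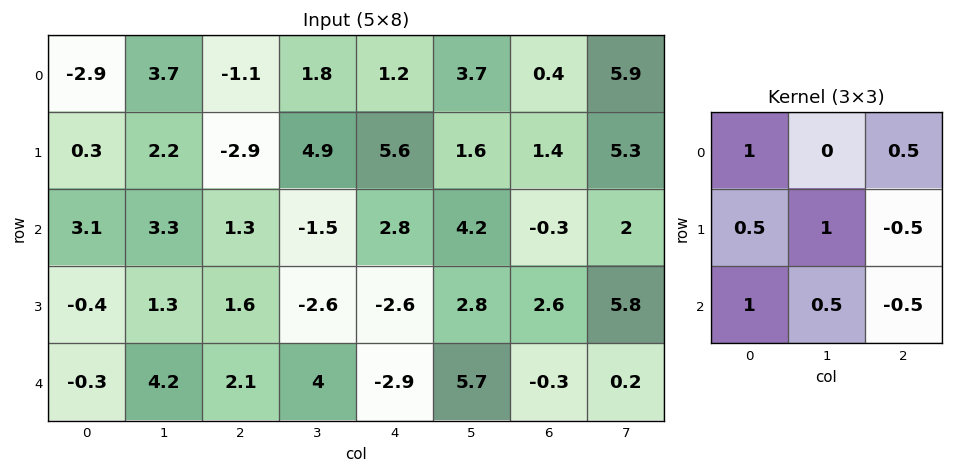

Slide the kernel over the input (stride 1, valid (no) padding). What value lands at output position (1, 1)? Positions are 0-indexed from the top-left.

11.75

The receptive field on the input at this output position is [2.2 -2.9 4.9 / 3.3 1.3 -1.5 / 1.3 1.6 -2.6]. Elementwise product with the kernel and sum: 2.2·1 + 4.9·0.5 + 3.3·0.5 + 1.3·1 + -1.5·-0.5 + 1.3·1 + 1.6·0.5 + -2.6·-0.5.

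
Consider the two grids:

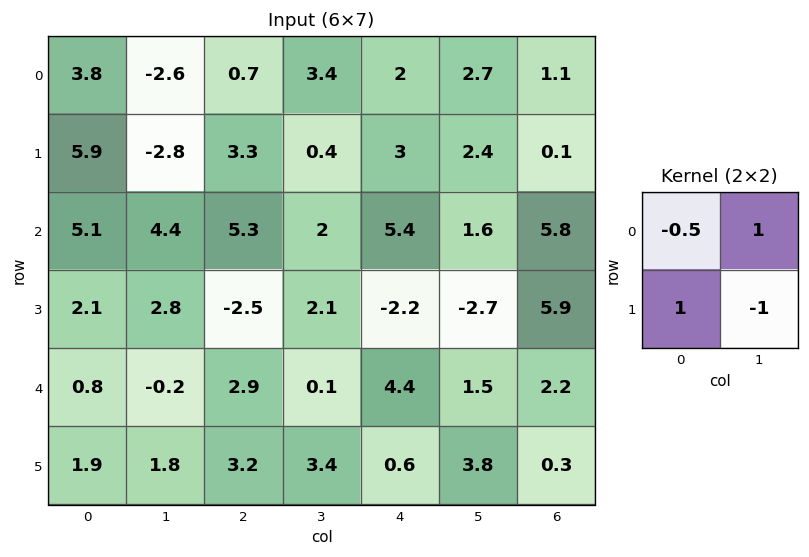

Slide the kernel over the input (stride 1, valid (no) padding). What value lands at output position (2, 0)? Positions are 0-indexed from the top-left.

1.15

The receptive field on the input at this output position is [5.1 4.4 / 2.1 2.8]. Elementwise product with the kernel and sum: 5.1·-0.5 + 4.4·1 + 2.1·1 + 2.8·-1.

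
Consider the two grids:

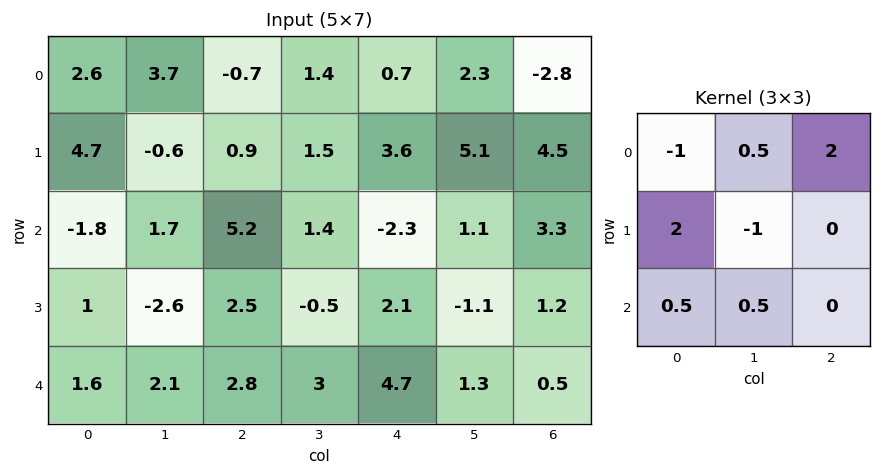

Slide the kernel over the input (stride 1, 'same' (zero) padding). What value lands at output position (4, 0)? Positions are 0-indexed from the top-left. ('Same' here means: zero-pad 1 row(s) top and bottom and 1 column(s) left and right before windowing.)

The receptive field on the zero-padded input at this output position is [0 1 -2.6 / 0 1.6 2.1 / 0 0 0]. Elementwise product with the kernel and sum: 0·-1 + 1·0.5 + -2.6·2 + 0·2 + 1.6·-1 + 0·0.5 + 0·0.5.

-6.3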